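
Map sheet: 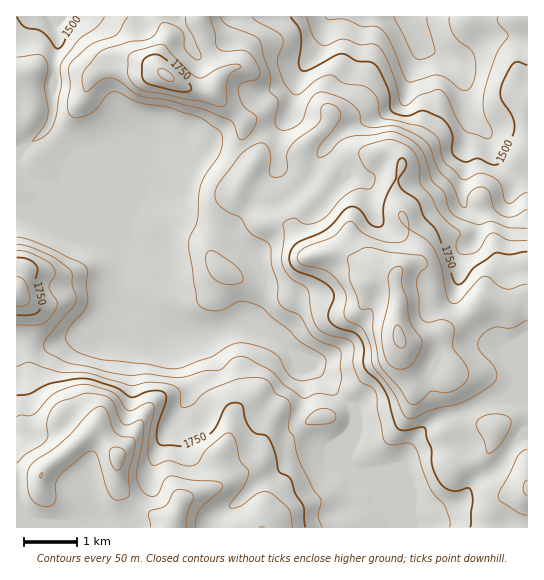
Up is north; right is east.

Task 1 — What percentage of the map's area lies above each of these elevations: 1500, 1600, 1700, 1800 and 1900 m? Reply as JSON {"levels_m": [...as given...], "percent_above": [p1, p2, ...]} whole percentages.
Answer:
{"levels_m": [1500, 1600, 1700, 1800, 1900], "percent_above": [92, 67, 40, 19, 3]}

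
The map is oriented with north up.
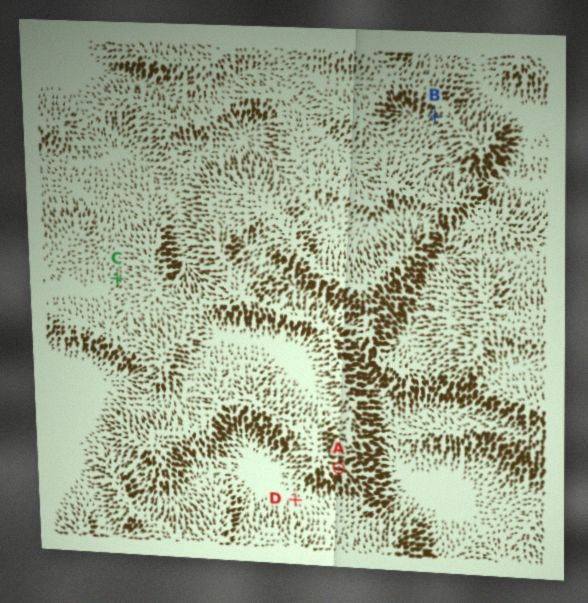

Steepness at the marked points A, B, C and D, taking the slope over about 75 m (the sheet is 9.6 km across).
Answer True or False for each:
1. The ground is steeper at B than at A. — True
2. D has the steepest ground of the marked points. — False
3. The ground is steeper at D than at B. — False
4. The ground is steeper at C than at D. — True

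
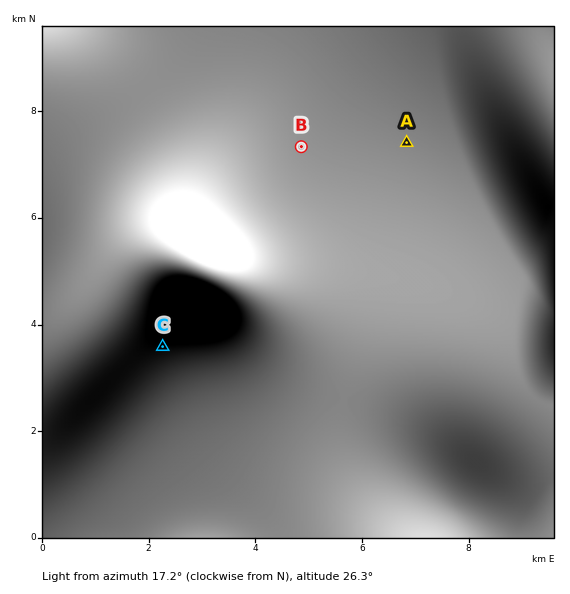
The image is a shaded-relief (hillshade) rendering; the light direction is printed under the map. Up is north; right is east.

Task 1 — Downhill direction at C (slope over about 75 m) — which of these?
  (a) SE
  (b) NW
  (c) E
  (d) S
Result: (a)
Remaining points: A E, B E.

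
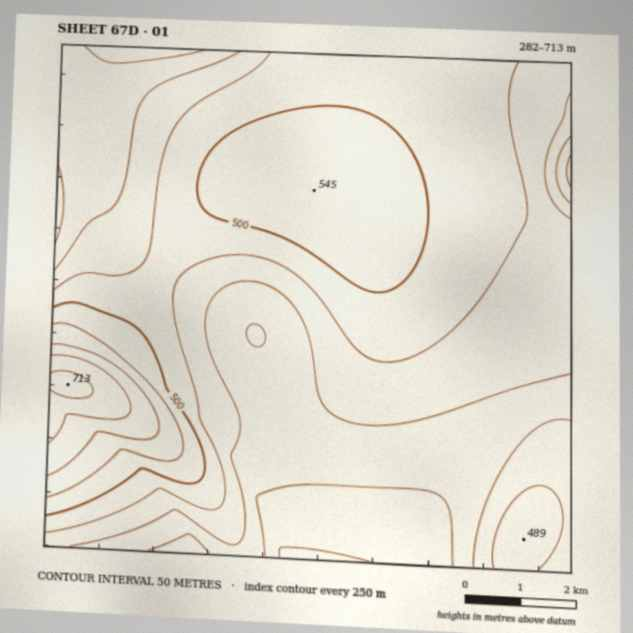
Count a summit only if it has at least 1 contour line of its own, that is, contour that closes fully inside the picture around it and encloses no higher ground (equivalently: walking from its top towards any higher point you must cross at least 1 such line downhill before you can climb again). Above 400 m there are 1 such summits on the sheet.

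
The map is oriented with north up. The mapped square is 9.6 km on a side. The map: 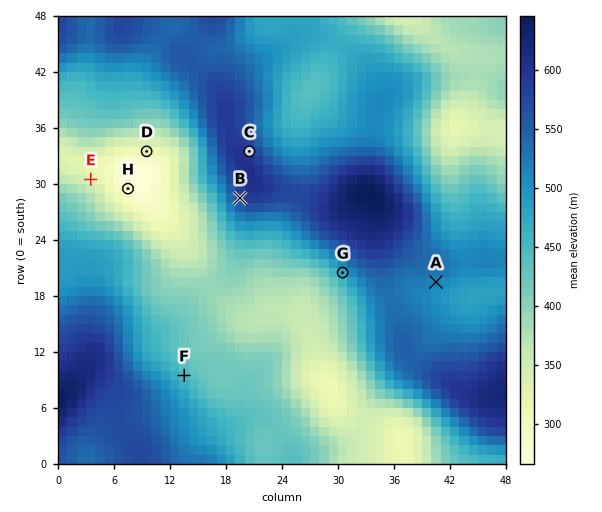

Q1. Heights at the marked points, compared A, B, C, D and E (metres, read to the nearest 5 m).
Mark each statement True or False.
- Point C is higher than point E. True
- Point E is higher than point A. False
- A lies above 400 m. True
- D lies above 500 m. False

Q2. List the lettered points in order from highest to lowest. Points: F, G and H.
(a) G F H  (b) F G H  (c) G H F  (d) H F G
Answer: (a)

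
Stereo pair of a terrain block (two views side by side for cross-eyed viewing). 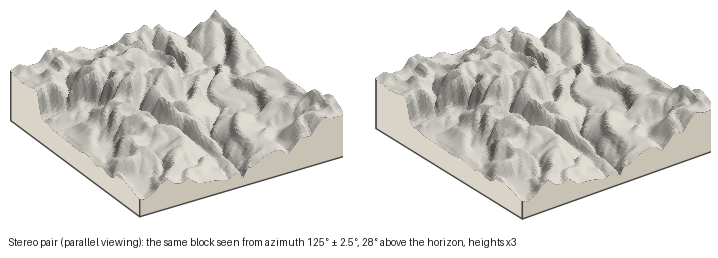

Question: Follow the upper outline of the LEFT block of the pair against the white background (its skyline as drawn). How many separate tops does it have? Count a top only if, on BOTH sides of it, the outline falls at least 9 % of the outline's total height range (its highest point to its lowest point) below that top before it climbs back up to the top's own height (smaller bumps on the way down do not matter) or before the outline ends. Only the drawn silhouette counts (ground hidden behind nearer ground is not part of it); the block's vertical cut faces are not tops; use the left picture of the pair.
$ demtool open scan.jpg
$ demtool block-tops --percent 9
2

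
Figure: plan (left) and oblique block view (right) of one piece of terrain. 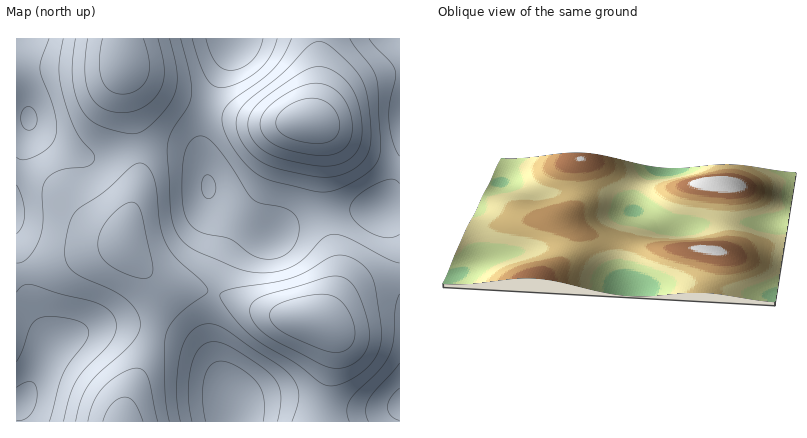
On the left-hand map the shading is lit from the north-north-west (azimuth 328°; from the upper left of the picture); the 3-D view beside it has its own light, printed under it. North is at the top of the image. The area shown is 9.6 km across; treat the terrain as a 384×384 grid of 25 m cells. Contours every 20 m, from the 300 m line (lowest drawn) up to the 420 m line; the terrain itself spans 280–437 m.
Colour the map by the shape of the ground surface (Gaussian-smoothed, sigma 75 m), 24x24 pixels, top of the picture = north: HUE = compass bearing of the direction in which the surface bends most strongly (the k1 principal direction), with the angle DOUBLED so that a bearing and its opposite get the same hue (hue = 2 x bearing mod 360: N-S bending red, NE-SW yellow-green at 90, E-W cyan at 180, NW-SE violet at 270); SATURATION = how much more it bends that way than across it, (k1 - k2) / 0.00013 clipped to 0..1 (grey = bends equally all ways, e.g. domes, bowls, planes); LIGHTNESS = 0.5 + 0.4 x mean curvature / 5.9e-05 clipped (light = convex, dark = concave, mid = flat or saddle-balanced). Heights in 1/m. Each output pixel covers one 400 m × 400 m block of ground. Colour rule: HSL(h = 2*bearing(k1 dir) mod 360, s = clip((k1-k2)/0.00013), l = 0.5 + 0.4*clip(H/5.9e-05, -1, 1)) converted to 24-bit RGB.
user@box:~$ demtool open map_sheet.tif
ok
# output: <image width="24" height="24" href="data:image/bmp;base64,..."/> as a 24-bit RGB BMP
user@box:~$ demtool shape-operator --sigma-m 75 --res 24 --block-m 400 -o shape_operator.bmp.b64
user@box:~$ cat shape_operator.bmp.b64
<image width="24" height="24" href="data:image/bmp;base64,Qk32BgAAAAAAADYAAAAoAAAAGAAAABgAAAABABgAAAAAAMAGAAATCwAAEwsAAAAAAAAAAAAAGRwpKiZMR0B3c3mXsLmm3+HB7+3K6+au0c17m5dcZFJbTDNZNyBMIhk9HiY8M1lRXplHxtVY79pZ9Mosu6YUW2MYIi0VFR4YDiUiGjpBNnB9ZK2vpMGz29rG7t7L79Cw27J7pIhXX09aPS9SNiBOMiBJLCxENVQ+WYE1vb8p9bEV/5sI2pMAgXwSIzcRDiUVCkNFDltfHpWMOsSmgL2mxL+t57+19MGy66uRu4Bna1BlNSdILRg4OBs4OiUnRUcjUV8ahoYWx5MN/poR9Kw1zcM+PIc5F1lMCmOLDWp7GIx6JqBtQ6BmlqBv1JJ99Kua9a+c1X1vgkZmOBxBIw0mMREnTB4eYE4jY20gbIIjq7cy2c9z5uC2093EicfJIZDDFz2aH09uJWhTIGsyI2IlUGo0sYY77ppg+aqC5ndimzNfRBVIKAovVRhTiTtln3Jkf6hvZryBgM+fvuXI3e7g3+zps8XhOV7bQSJ5OTBWOFE3L1QjIEAXKD8Yb3ck47Ik9qxZ6HVTrC9mWBdqOBBqTCKvinzWyc3q2OTz0+n1zu/11/Tw3O/n3ujnpJnJZDO3Xx5nZDJfZ1BHW2U8NUwoJ0EeSGcjrsAo4sVT1ItnuUmXWCSnDhXLOnT8uNb+zuD9z9z80dr61uD13enuzdzNwK6lrFeUfyaDcSJ+iT2PlV+FiGhxWmxpRmRQQoM+b8FDq8x2u7OXlXu9QkraLoH5YMn/puj/zev+0tv53dX24sjs3bnJ0qKZwWlonzp0gCJ/eSa8j0vCpna8p3u3jGysaXGea62TdM2IjNWfmsvHhZnRaorfWrPpRvD3NfjmP9nZYXWvwF+t3GaM5Xx+34uCyHGGvkC+giS0fifimVrPrH3GrIHGonzFloy+n8S/mdyyiuK2eNfRapzPbIXJc6O5SLd+J4ZAG0MiJyocWS8lv00q4Zdt27Ofx5y7mFvSdx/mlSXItFO/snq0ooC1nYK+raDCvM2/rN+ue96XRMuoP4WmWFaXmGZ1ln1IVlsmHCIRHCATLjAWoaMv091yzdikn523d0fGdRvIfyduoktkoYF2hIybf4CtrKG51NC90uOxhtRwNppgKldeQzpekkBYuTwwhkUtODAkFSAWJE0iXLsonexSodxheJFcVDNhVhpeVio0ooBPnLRzcayOZ5SslpCv18Gz7OC3ydh8PoRFGzc8HiE5dThdyTNHxDlCdUtWPVRRMXM/VsEjmPcSmMoPTFAcHxQVIhEcRGBLjbZzksyKar2ZSpOqbnOh0Kig89rC5s+feZJdHDJBDxUnSy1TrTtNzkRDoU1MZmNPTW45faQft84AkpcBKisKHB4VFRkeMLi/lM+0ptCpdK+VRHODU2J5uZWB8tW78tW7r4B5JylXDA4nKBo0gi8yzEsitFcpdlYwZl8oj4gYxLYDrq0KQ1weFDkyElhkD8P6jcTMvLmimoBsRVZRO09BmqJO6tOM8tGrx3NxTyloFAopHQ4laiQsxEYXyVoYkFkoeGIvoJUw19o8r9hcQ8xzAsvQAKDIA3O7UlijwFRbuTwuZEIuPUonYY0n1Ok779BoyWRKaSNqGggrJQ03gS1n0UdL13JlunRtoIh8lbmRwOC60vHXn/LbIe3/AJLFBxYtQCJIpB4r1SAPoEolbnMsWpIdmdoR5egkqnA5XihiHwtLIgx4azXR1qvh8Nrx59vw0tTt2ujx2vHt2fLny/PqI9PvAUZvDA0nHxEidyIu4y8i2GZHuJxMhbY4idEjps8qjJBKODtsCyCCAC/GSW//0tL53dT33tT31tX22OHz3evu4OvlxdfPSWKRCxEoEAopEQ8kZz5hwmxw2peV0KmbwcKNoMZ1i8JpYKt0MYqrAG6/AHrZMJ3/pMP72Nb15Njz5drx49/s6eLl7N/d1JOhkzOBGwsoEgZHDxlaPFGQqY6w17S74sXH28/IyNO/qtC0g83BNsPdAKPVAIixAJG+JpzTi4y61qq447i34sS44MKx4KKd4GmU0hyzVAx7JgDCCRWzLEu4fX6vyK+148/M6+Xf4ujfyuDWntbVVb3SF5W0B11sCDY5FjYzWFs4vYAx6ahK6sBm3bxzzZJ6z2me1zfjfgflQQnYJxDCNC6xdWukuKSf3tW/7u7a5OzawtzDm8K6ZJOqOFx6Fyw5DyAkEyAcJywYlIYh79Eq8+NT4N1curJln2yDlkO/cBrbQSF9RCKIVDeRfmmYtK6b3+C46+/N4erAvtGdj6OAaWR5SjtfJR45ERIiExogJDkmfJU42uJQ8O9m4+ZQrrw4a3dFSURcRDBq"/>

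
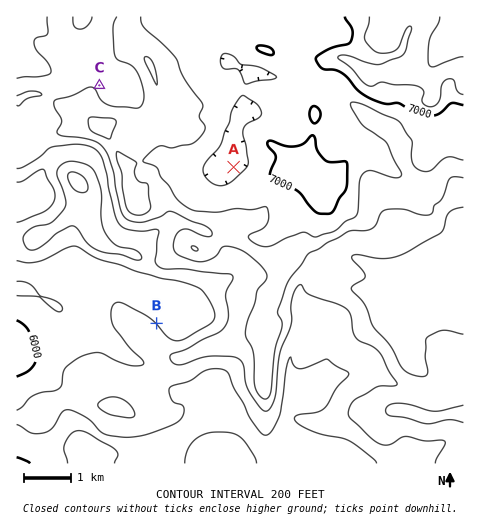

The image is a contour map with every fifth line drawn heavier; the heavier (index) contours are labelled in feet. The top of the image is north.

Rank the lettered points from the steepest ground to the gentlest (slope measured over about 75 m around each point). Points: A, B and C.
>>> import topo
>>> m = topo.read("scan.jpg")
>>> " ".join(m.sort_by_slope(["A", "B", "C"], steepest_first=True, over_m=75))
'B C A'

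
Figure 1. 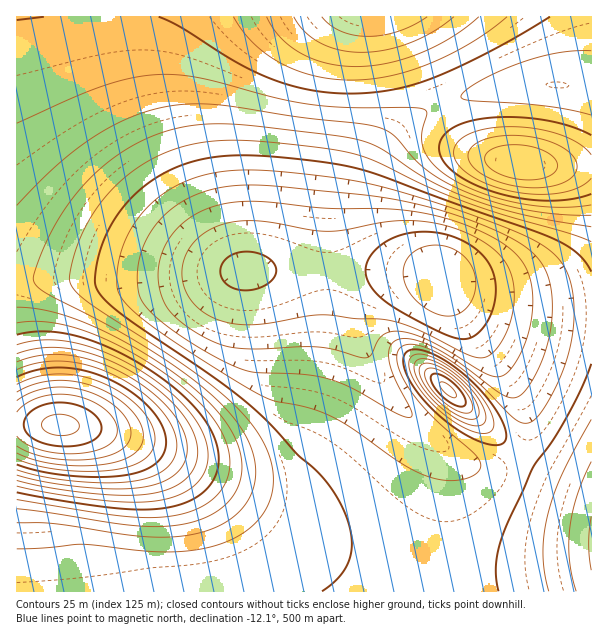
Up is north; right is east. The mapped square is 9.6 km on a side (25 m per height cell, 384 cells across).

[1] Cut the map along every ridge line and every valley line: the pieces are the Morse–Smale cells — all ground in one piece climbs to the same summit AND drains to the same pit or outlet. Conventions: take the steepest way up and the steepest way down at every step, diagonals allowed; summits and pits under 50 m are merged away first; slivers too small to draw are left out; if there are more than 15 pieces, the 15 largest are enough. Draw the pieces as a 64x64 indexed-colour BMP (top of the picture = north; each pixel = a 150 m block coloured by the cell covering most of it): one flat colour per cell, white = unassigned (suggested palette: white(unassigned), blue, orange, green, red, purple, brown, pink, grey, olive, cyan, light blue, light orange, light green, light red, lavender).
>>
<image width="64" height="64" href="data:image/bmp;base64,Qk12CAAAAAAAAHYAAAAoAAAAQAAAAEAAAAABAAQAAAAAAAAIAAATCwAAEwsAABAAAAAAAAAA////ALR3HwAOf/8ALKAsACgn1gC9Z5QAS1aMAMJ34wB/f38AIr28AM++FwDox64AeLv/AIrfmACWmP8A1bDFABERERERERERERERERERERERERERERERFEREREREREREEREREREREREREREREREREREREREREREUREREREREREQRERERERERERERERERERERERERERERERRERERERERERBERERERERERERERERERERERERERERERFEREREREREREEREREREREREREREREREREREREREREREUREREREREREQRERERERERERERERERERERERERERERERRERERERERERBERERERERERERERERERERERERERERERFEREREREREREEREREREREREREREREREREREREREREREUREREREREREQRERERERERERERERERERERERERERERERRERERERERERBEREREREREREREREREREREREREREREREUREREREREREERERERERERERERERERERERERERERERERREREREREREQRERERERERERERERERERERERERERERERFERERERERERBEREREREREREREREREREREREREREREREUREREREREREERERERERERERERERERERERERERERERERREREREREREQRERERERERERERERERERERERERERERERFEVVVURERERBEREREREREREREREREREREREREREREREVVVVVVEREREEREREREREREREREREREREREREREREREVVVVVVUREREQREREREREREREREREREREREREREREREVVVVVVVVERERBEREREREREREREREREREREREREREREVVVVVVVVUREREEREREREREREREREREREREREREREREVVVVVVVVVREREQREREREREREREREREREREREREREREVVVVVVVVVRERERBEREREREREREREREREREREREREREVVVVVVVVVVEREREEREREREREREREREREREREREREREVVVVVVVVVVEREREQRERERERERERERERERERERERERERVVVVVVVVVURERERBERERERERERERERERERERERERERVVVVVVVVVUREREREERERERERERERERERERERERERERVVVVVVVVVUREREREQRERERERERERERERERERERERERFVVVVVVVVVRERERERBEREREREREREREREREREREREREVVVVVVVVVREREREREEREREREREREREREREREREREREVVVVVVVVVREREREREQRERERERERERERERERERERERERVVVVVVVVRERERERERBERERERERERERERERERERERERFVVVVVVVVEREREREREEREREREREREREREREREREREREVVVVVVVVEREMzMzMzMRERERERERERERERERERERERERFVVVVVVUQzMzMzMzMxERERERERERERERERERERERERERVVVVVUMzMzMzMzMzERERERERERERERERERERERERERERVVVVMzMzMzMzMzMiIiIiIiIiIiIiIiERERERERERERERITMzMzMzMzMzMyIiIiIiIiIiIiIiIiIiIiIiIiIiIiMzMzMzMzMzMzMzIiIiIiIiIiIiIiIiIiIiIiIiIiIjMzMzMzMzMzMzMzMiIiIiIiIiIiIiIiIiIiIiIiIiIjMzMzMzMzMzMzMzMyIiIiIiIiIiIiIiIiIiIiIiIiIiMzMzMzMzMzMzMzMzIiIiIiIiIiIiIiIiIiIiIiIiIiMzMzMzMzMzMzMzMzMiIiIiIiIiIiIiIiIiIiIiIiIiIzMzMzMzMzMzMzMzMyIiIiIiIiIiIiIiIiIiIiIiIiIjMzMzMzMzMzMzMzMzIiIiIiIiIiIiIiIiIiIiIiIiIiMzMzMzMzMzMzMzMzMiIiIiIiIiIiIiIiIiIiIiIiIiIzMzMzMzMzMzMzMzMyIiIiIiIiIiIiIiIiIiIiIiIiIjMzMzMzMzMzMzMzMzIiIiIiIiIiIiIiIiIiIiIiIiIiIzMzMzMzMzMzMzMzMiIiIiIiIiIiIiIiIiIiIiIiIiIjMzMzMzMzMzMzMzMyIiIiIiIiIiIiIiIiIiIiIiIiIiIzMzMzMzMzMzMzMzIiIiIiIiIiIiIiIiIiIiIiIiIiIjMzMzMzMzMzMzMzMiIiIiIiIiIiIiIiIiIiIiIiIiIiIzMzMzMzMzMzMzMyIiIiIiIiIiIiIiIiIiIiIiIiIiIiMzMzMzMzMzMzMzIiIiIiIiIiIiIiIiIiIiIiIiIiIiIjMzMzMzMzMzMzMiIiIiIiIiIiIiIiIiIiIiIiIiIiIiIjMzMzMzMzMzMyIiIiIiIiIiIiIiIiIiIiIiIiIiIiIiIjMzMzMzMzMzIiIiIiIiIiIiIiIiIiIiIiIiIiIiIiIiIiMzMzMzMzMiIiIiIiIiIiIiIiIiIiIiIiIiIiIiIiIiIiIiIiIiIiIiIiIiIiIiIiIiIiIiIiIiIiIiIiIiIiIiIiIiIiIiIiIiIiIiIiIiIiIiIiIiIiIiIiIiIiIiIiIiIiIiIiIiIiIiIiIiIiIiIiIiIiIiIiIiIiIiIiIiIiIiIiIiIiIiIiIiIiIiIiIiIiIiIiIiIiIiIiIiIiIiIiIiIiIiIiIiIiIiIiIiIiIiIiIiIiIiIiIiIiIiIiIiIiIiIiIiIiIiIiIiIiIiIiIiIiIiIiIiIiIiIiIiIiIiIiIiIiIiIiIiIiIiIiIiIiIiIiIiIiIiIiIiIiIiIiIiIiIi"/>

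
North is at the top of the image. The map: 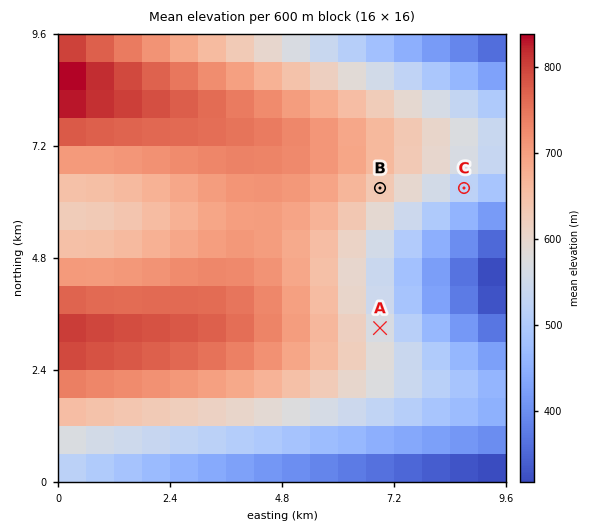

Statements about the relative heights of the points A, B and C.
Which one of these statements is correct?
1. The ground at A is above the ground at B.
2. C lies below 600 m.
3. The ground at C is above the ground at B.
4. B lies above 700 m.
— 2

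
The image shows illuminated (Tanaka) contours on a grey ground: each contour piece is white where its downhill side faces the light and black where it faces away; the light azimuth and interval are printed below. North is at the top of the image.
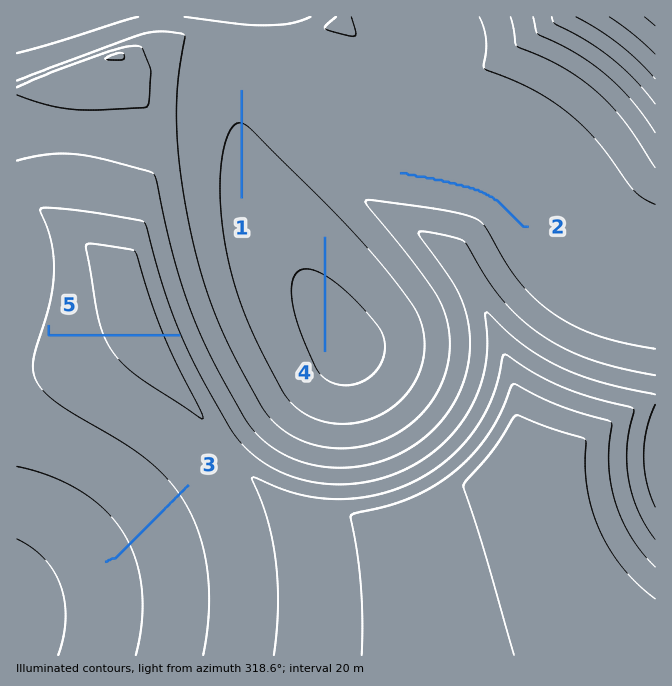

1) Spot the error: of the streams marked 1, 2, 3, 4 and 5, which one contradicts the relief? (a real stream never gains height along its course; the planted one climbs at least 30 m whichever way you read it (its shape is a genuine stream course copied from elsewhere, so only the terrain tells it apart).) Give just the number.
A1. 5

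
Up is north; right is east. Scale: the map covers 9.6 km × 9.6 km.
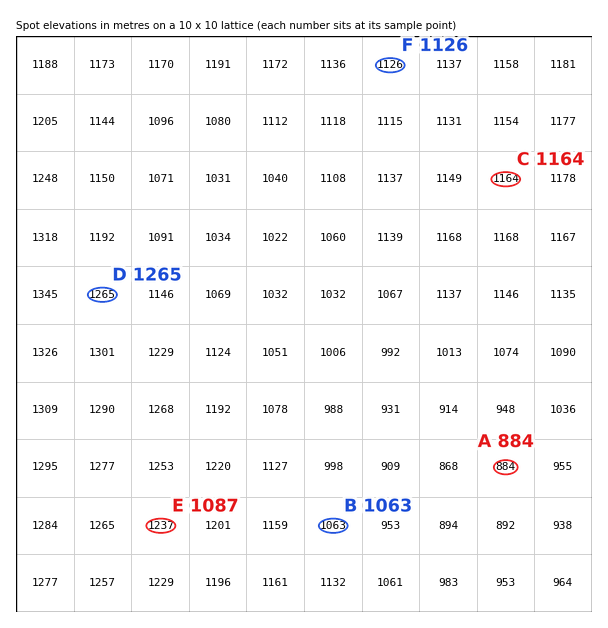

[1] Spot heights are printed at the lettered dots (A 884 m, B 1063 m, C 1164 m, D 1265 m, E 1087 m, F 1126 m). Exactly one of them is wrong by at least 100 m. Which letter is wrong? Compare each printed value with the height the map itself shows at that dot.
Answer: E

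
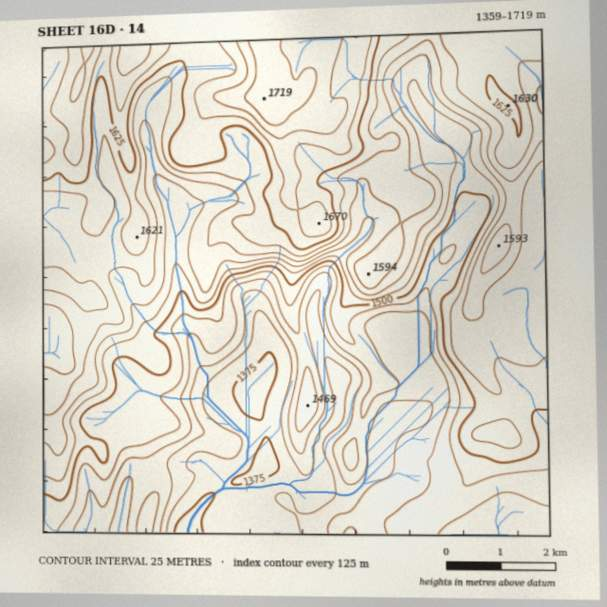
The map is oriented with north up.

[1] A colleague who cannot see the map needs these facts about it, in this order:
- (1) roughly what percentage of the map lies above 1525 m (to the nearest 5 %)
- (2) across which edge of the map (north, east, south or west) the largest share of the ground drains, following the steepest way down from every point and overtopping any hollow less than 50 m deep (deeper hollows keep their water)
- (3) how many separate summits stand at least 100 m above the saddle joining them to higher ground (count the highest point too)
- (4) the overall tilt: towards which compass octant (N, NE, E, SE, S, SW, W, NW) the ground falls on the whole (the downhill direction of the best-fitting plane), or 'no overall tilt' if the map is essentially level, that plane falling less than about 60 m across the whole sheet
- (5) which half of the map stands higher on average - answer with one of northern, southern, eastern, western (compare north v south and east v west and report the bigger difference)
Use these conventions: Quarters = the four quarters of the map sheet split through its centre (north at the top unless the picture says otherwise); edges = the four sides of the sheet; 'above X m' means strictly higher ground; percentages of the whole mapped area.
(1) Roughly 55 % of the ground is higher than 1525 m.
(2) Drainage is mainly to the south: more ground falls towards that edge than towards any other.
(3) Counting only tops that stand 100 m proud, the map has 1 summit.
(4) Overall the map slopes down towards the south.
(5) On average the northern half of the map is the higher ground.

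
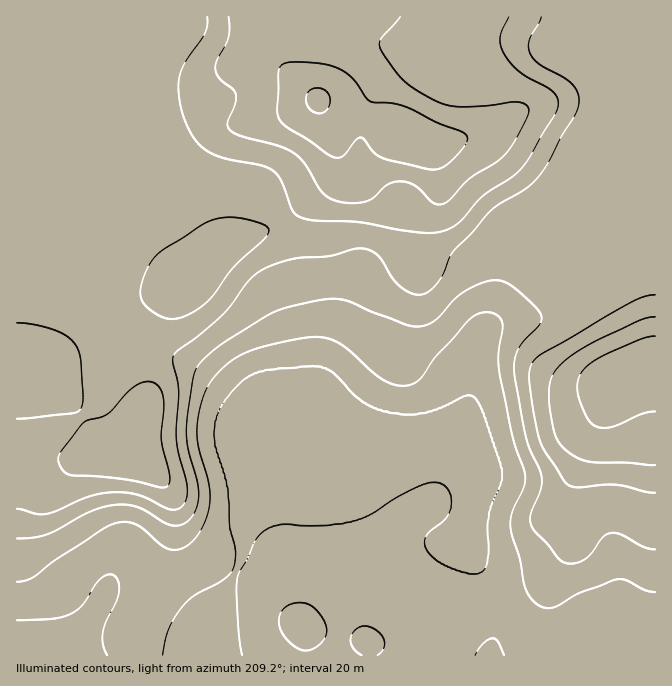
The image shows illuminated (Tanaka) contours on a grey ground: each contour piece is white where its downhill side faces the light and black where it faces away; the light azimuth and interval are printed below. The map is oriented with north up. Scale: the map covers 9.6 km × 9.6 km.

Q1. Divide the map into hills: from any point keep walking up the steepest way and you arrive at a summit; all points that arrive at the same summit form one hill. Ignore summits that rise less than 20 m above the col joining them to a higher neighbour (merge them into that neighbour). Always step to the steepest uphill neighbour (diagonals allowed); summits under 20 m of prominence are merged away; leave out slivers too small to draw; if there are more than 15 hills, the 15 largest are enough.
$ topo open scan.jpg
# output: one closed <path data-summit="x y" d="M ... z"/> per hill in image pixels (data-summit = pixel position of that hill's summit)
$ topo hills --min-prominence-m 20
<path data-summit="318 100" d="M655 16l-639 1 0 278 36 4 42 15 7 4 5 10 12 11 20 10 11 0 33 10 27 15 27 23 2 135 5 13 0 10-35 70-7 29-9-11-8-5-64-20-22-14-15 23-22 21 0 6 3 2 424 0 3-2 0-7 5-13 0-19-3-13-37-87 2-22-4-6-9-9-3-2-25 2-100 41-44-1 57-55 114-47 21-12 4-4 5-42 9-23 9-9 6-3 26-5 13 0 22-9 15-19 4-10 0-12-4-3 24-22 11-14 10 0 8 4 29-1z"/><path data-summit="655 362" d="M619 229l-10 0-11 14-24 22 4 3 0 12-4 10-15 19-22 9-13 0-26 5-6 3-9 9-9 23-5 42-4 4-21 12-114 47-56 54 43 2 100-41 25-2 12 11 4 6-2 22 37 87 3 13 0 19-6 22 165 0 1-423-29 0z"/><path data-summit="17 353" d="M27 296l-11 1 0 358 46 1-1-8 22-21 15-23 22 14 64 20 10 6 5 6 1 4 8-29 35-70 0-10-5-13-2-135-27-23-27-15-33-10-11 0-20-10-12-11-5-10-7-4-36-13z"/>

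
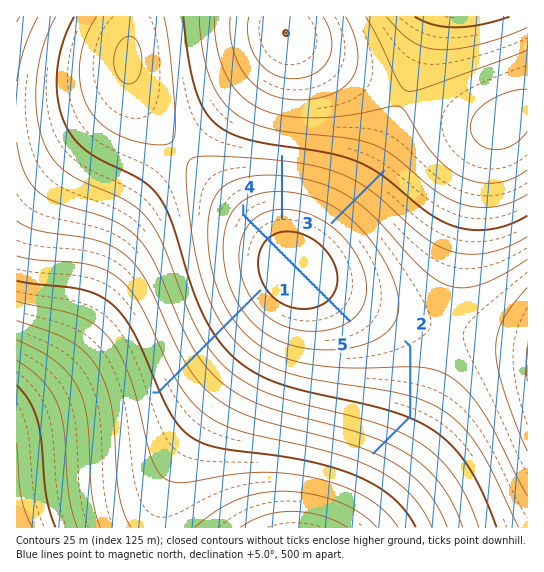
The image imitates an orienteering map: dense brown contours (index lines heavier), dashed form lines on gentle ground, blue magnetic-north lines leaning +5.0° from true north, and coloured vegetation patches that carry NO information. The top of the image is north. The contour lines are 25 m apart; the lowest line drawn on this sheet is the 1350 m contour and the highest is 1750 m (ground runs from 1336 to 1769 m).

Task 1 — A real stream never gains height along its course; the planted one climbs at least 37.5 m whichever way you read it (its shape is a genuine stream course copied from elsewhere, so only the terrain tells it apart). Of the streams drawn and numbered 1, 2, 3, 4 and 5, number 5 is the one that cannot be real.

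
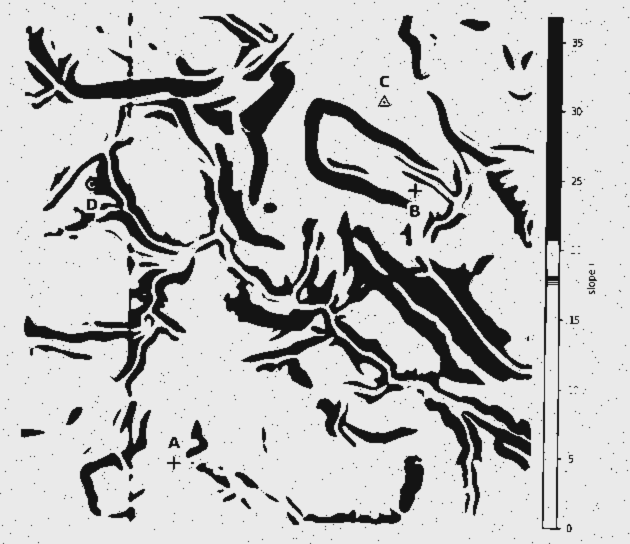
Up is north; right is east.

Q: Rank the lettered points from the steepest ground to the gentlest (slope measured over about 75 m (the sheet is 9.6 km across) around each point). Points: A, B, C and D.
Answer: D B A C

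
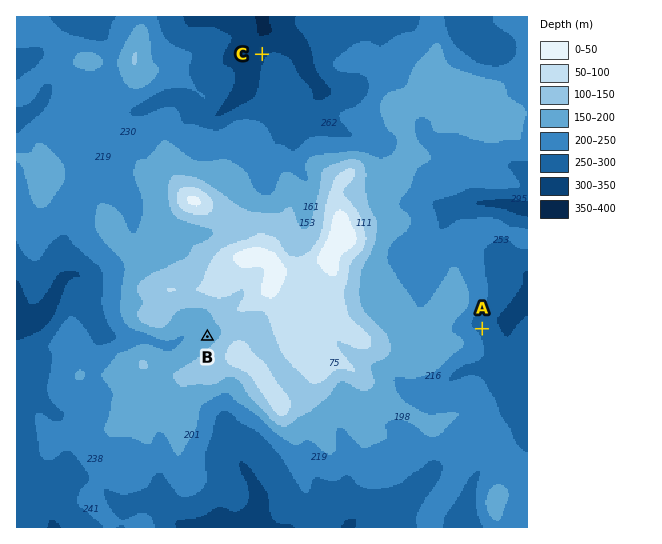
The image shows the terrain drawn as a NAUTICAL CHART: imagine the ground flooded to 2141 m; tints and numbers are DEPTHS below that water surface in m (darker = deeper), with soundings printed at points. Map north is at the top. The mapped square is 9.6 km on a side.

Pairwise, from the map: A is lower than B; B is higher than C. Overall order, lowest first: C A B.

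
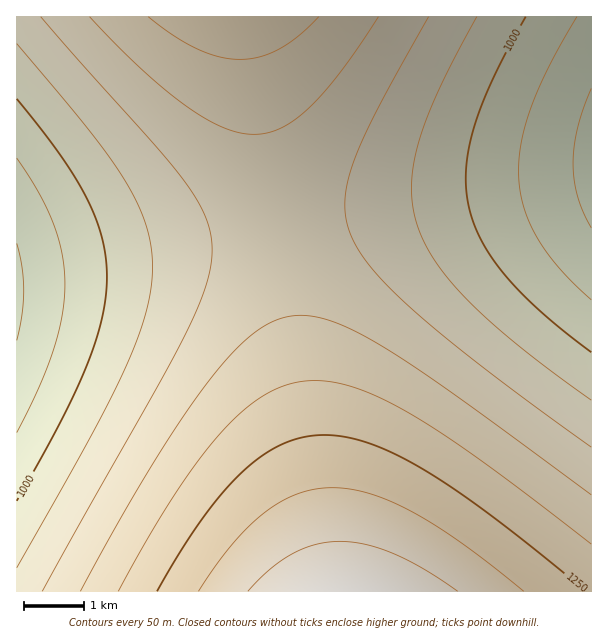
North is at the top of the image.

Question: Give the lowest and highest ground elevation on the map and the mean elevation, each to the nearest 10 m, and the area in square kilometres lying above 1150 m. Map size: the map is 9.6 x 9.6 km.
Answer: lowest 880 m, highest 1390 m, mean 1120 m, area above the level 32.5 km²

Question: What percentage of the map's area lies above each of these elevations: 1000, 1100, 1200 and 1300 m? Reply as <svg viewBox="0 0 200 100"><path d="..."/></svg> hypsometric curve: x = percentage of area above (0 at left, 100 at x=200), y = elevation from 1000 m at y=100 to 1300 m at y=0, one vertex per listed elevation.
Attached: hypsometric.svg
<svg viewBox="0 0 200 100"><path d="M167 100l-55-33-69-34-30-33"/></svg>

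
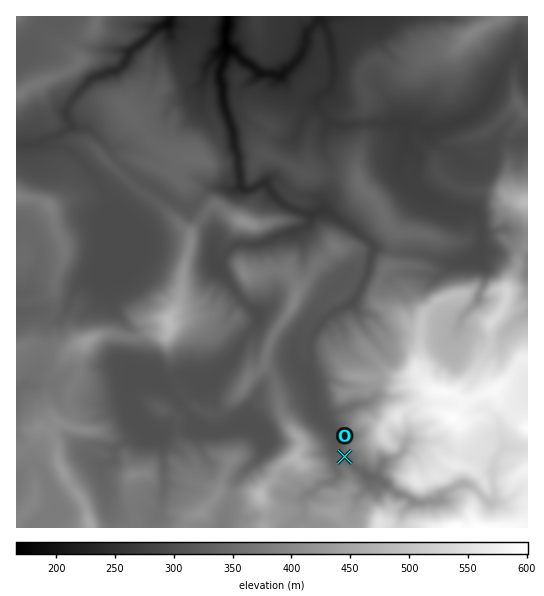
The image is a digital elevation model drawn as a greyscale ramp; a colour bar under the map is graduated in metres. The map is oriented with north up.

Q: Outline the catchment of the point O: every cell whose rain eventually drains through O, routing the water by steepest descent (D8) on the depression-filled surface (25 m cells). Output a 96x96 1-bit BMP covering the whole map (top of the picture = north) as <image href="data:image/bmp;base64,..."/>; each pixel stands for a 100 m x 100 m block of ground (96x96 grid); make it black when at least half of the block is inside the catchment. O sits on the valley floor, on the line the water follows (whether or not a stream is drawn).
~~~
<image width="96" height="96" href="data:image/bmp;base64,Qk2+BAAAAAAAAD4AAAAoAAAAYAAAAGAAAAABAAEAAAAAAIAEAAATCwAAEwsAAAIAAAAAAAAA////AAAAAAAAAAAAAAAAA/////4AAAAAAAAAB/////8AAAAAAAAAD/////8AAAAAAAAAD/////8AAAAAAAAAB/////8AAAAAAAAAB/////8AAAAAAAAAA/////8AAAAAAAAAA/////8AAAAAAAAAA/////8AAAAAAAAAA/////8AAAAAAAAAA/////8AAAAAAAAAB/////8AAAAAAAAAA/////8AAAAAAAAAA/////8AAAAAAAAAAf////8AAAAAAAAAAP////8AAAAAAAAAAA////8AAAAAAAAAAAf///8AAAAAAAAAAAf///8AAAAAAAAAAAP///4AAAAAAAAAAAH///wAAAAAAAAAAAD/H/gAAAAAAAAAAAA+H/AAAAAAAAAAAAAAD+AAAAAAAAAAAAAAA8AAAAAAAAAAAAAAAEAAAAAAAAAAAAAAAAAAAAAAAAAAAAAAAAAAAAAAAAAAAAAAAAAAAAAAAAAAAAAAAAAAAAAAAAAAAAAAAAAAAAAAAAAAAAAAAAAAAAAAAAAAAAAAAAAAAAAAAAAAAAAAAAAAAAAAAAAAAAAAAAAAAAAAAAAAAAAAAAAAAAAAAAAAAAAAAAAAAAAAAAAAAAAAAAAAAAAAAAAAAAAAAAAAAAAAAAAAAAAAAAAAAAAAAAAAAAAAAAAAAAAAAAAAAAAAAAAAAAAAAAAAAAAAAAAAAAAAAAAAAAAAAAAAAAAAAAAAAAAAAAAAAAAAAAAAAAAAAAAAAAAAAAAAAAAAAAAAAAAAAAAAAAAAAAAAAAAAAAAAAAAAAAAAAAAAAAAAAAAAAAAAAAAAAAAAAAAAAAAAAAAAAAAAAAAAAAAAAAAAAAAAAAAAAAAAAAAAAAAAAAAAAAAAAAAAAAAAAAAAAAAAAAAAAAAAAAAAAAAAAAAAAAAAAAAAAAAAAAAAAAAAAAAAAAAAAAAAAAAAAAAAAAAAAAAAAAAAAAAAAAAAAAAAAAAAAAAAAAAAAAAAAAAAAAAAAAAAAAAAAAAAAAAAAAAAAAAAAAAAAAAAAAAAAAAAAAAAAAAAAAAAAAAAAAAAAAAAAAAAAAAAAAAAAAAAAAAAAAAAAAAAAAAAAAAAAAAAAAAAAAAAAAAAAAAAAAAAAAAAAAAAAAAAAAAAAAAAAAAAAAAAAAAAAAAAAAAAAAAAAAAAAAAAAAAAAAAAAAAAAAAAAAAAAAAAAAAAAAAAAAAAAAAAAAAAAAAAAAAAAAAAAAAAAAAAAAAAAAAAAAAAAAAAAAAAAAAAAAAAAAAAAAAAAAAAAAAAAAAAAAAAAAAAAAAAAAAAAAAAAAAAAAAAAAAAAAAAAAAAAAAAAAAAAAAAAAAAAAAAAAAAAAAAAAAAAAAAAAAAAAAAAAAAAAAAAAAAAAAAAAAAAAAAAAAAAAAAAAAAAAAAAAAAAAAAAAAAAAAAAAAAAAAAAAAAAAAAAAAAAAAAAAAAAAAAAAAAAAAAAAAAAAAAAAAAAAAAAAAAAAAAAAAAAAAAAAAAAAAAAAAAAAAAAAAAAAAAAAAAAAAAAAAAAAAAAAAAAAA="/>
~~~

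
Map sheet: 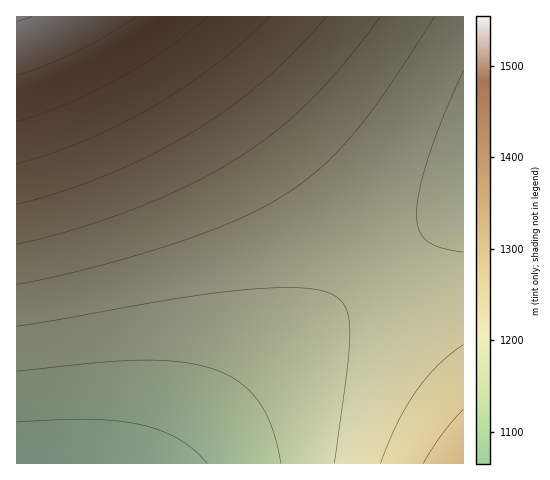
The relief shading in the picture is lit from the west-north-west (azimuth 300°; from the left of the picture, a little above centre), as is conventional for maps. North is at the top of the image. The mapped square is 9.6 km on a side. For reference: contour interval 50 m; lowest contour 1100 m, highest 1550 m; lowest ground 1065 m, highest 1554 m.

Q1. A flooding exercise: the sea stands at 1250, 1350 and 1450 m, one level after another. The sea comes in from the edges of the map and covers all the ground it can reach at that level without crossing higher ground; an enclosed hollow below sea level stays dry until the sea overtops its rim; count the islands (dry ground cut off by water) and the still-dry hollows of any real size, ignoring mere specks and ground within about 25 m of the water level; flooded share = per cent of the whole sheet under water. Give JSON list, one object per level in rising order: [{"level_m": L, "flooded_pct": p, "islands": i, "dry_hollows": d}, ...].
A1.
[{"level_m": 1250, "flooded_pct": 58, "islands": 0, "dry_hollows": 0}, {"level_m": 1350, "flooded_pct": 82, "islands": 0, "dry_hollows": 0}, {"level_m": 1450, "flooded_pct": 94, "islands": 0, "dry_hollows": 0}]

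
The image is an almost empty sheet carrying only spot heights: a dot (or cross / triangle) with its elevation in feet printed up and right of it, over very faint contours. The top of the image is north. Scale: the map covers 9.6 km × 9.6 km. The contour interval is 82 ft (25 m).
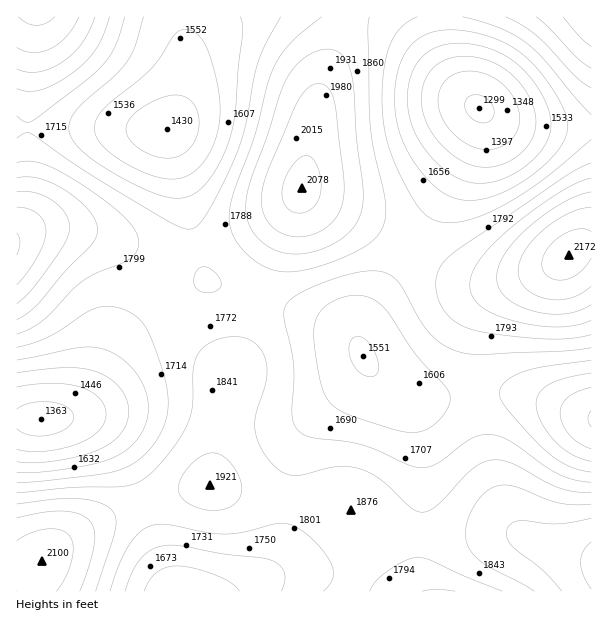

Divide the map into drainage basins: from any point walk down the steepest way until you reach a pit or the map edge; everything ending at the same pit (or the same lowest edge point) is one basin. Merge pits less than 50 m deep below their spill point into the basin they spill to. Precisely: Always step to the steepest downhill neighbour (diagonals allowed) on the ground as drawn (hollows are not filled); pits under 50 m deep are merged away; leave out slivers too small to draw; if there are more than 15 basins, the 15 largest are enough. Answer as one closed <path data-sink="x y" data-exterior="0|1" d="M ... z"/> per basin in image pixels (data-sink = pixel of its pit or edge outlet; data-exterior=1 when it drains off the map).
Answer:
<path data-sink="591 419" data-exterior="1" d="M302 190l-25 58-35 103-13 29-12 58-6 47 44 11 87 10 11 5 21 15 25 8 24 2 93-2 26 10 49 15 1-313-13 1-19 15-30 12-27 6-32 0-15-4-18-10-52-34-66-30z"/><path data-sink="167 129" data-exterior="0" d="M344 16l-327 0-1 220 28-7 24 0 24 5 30 13 18 19 36 57 53 52 1 4 12-28 35-103 24-56 15-87 9-30 18-45z"/><path data-sink="479 108" data-exterior="0" d="M591 16l-246 0-7 28-19 49-18 96 13 10 72 33 52 34 18 10 15 4 32 0 37-9 20-9 16-14 15-2z"/><path data-sink="41 419" data-exterior="0" d="M68 229l-24 0-28 8 1 327 21 0 19-18 14-10 48-24 51-18 39-8 2-3 11-70 7-29 0-9-53-52-36-57-12-14-23-14z"/><path data-sink="183 591" data-exterior="1" d="M210 484l-40 10-44 16-55 26-14 10-15 15-4 9-1 21 555 0 0-31-2-2-21-5-53-19-33 0-22 2-53-1-34-9-21-15-11-5-87-10-34-8z"/>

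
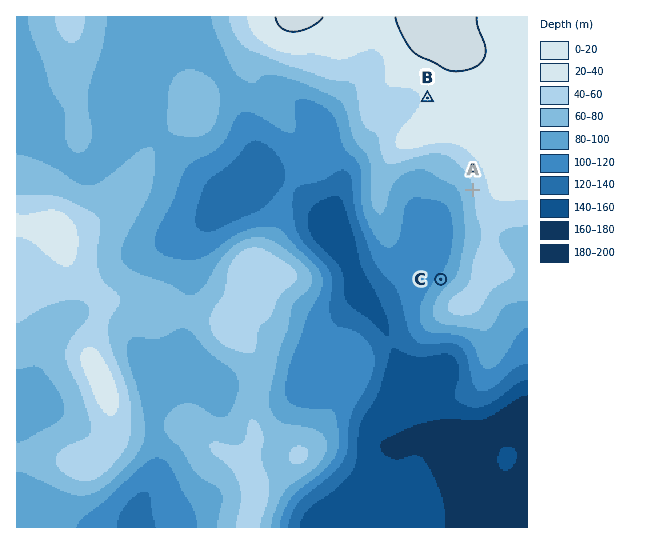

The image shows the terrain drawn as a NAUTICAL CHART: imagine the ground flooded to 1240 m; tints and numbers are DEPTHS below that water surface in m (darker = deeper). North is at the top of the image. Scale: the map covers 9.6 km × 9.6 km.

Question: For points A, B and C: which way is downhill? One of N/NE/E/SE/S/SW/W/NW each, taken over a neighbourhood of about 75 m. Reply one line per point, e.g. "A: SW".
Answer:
A: W
B: W
C: NW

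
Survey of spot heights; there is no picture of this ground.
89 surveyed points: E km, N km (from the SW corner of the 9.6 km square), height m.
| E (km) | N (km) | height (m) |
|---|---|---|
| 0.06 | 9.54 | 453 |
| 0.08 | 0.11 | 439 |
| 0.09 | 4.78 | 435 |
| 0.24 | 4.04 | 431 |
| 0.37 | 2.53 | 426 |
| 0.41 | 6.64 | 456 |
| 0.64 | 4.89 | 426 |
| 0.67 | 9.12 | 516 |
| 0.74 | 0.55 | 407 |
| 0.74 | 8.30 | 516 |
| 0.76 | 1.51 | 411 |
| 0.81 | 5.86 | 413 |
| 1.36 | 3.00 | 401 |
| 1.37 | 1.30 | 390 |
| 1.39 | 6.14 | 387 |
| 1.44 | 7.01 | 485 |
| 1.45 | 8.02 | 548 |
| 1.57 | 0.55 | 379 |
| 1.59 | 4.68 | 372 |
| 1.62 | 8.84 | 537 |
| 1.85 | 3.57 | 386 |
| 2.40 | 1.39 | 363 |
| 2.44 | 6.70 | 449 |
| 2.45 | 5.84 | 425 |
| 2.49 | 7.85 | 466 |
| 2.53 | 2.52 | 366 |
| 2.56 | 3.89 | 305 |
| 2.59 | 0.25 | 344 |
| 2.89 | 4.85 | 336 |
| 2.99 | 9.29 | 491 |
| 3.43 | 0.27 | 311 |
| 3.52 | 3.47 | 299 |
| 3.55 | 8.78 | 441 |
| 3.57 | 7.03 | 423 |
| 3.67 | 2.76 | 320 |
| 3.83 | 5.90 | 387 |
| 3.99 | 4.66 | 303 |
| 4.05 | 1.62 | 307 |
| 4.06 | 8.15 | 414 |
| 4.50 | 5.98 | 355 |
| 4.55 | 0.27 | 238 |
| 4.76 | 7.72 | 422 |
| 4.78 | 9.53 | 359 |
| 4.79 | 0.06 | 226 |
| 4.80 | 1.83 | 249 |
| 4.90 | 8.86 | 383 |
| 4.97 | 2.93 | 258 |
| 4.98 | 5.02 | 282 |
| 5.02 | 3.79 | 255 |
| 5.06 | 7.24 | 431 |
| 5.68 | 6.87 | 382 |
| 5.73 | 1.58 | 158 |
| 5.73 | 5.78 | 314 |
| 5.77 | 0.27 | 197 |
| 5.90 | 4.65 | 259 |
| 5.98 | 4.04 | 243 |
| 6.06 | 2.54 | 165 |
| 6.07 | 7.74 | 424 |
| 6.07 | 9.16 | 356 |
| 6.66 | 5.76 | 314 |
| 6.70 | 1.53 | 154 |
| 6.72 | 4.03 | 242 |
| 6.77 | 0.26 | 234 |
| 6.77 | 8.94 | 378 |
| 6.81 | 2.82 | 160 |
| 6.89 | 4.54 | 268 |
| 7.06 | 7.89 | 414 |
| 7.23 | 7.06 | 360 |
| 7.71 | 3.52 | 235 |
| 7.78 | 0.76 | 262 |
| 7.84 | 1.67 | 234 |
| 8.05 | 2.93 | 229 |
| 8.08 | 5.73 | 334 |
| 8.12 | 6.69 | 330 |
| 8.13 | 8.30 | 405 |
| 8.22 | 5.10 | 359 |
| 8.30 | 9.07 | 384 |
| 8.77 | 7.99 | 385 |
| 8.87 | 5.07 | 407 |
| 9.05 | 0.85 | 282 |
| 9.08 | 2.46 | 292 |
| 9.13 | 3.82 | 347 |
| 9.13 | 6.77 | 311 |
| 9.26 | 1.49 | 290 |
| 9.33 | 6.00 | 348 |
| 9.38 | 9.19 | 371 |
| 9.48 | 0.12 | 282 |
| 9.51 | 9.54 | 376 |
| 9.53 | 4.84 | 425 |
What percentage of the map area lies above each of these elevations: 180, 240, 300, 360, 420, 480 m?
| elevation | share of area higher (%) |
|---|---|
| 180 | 96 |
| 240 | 88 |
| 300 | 70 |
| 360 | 49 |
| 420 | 21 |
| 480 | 7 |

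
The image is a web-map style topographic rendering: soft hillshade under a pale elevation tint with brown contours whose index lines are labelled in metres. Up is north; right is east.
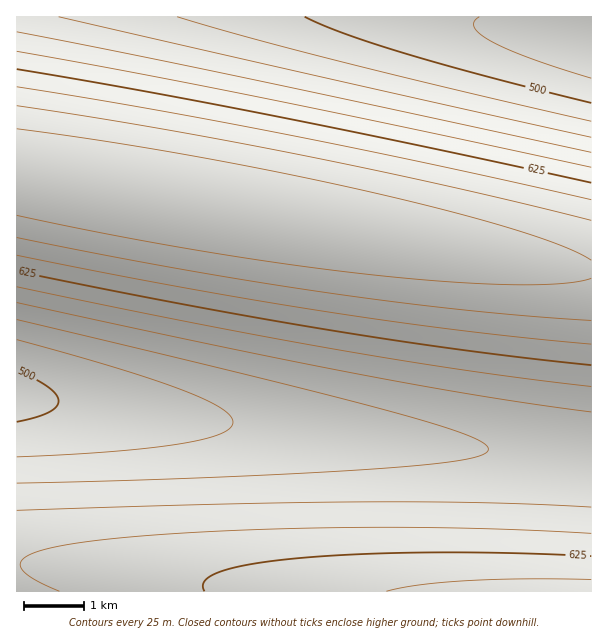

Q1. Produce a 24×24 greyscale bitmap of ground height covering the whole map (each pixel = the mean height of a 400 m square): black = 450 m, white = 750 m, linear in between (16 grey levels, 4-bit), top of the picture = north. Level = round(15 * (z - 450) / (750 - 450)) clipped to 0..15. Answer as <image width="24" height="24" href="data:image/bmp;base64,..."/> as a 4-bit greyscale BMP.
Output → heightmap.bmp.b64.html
<image width="24" height="24" href="data:image/bmp;base64,Qk2WAQAAAAAAAHYAAAAoAAAAGAAAABgAAAABAAQAAAAAACABAAATCwAAEwsAABAAAAAAAAAAAAAAABEREQAiIiIAMzMzAERERABVVVUAZmZmAHd3dwCIiIgAmZmZAKqqqgC7u7sAzMzMAN3d3QDu7u4A////AHiIiImZmZqqqqqqqniIiIiImZmZmZmZmXd3d3eIiIiIiIiIh2ZmZmZmZ3d3d3ZmZlVVVVVVVVVWZmZmZkREREREVVVVVVVVVTMzM0RERERVVVVVVSMzMzREREVVVVZmZiMzM0REVVVmZmd3dzM0RFVWZmd3eIiImURVVmZ3eIiJmZqqqlZnd4iJmaqqu7u7u3iImaqqu7vMzMzMzJqqu7vMzM3d3d3d3bvMzN3d3d3d3d3dzM3d3d7u7u3d3dzMy93u7u7u3d3czMu7qu7u3d3d3My7uqqZmN3d3MzLu7qpmYh3dszMu7qqmZiId2ZVVLuqqZmIh3ZmVURDM5mYiHd2ZVVEQzMiIXd3ZmVVREMzIiIREWZVVURDMzIiIhEREQ=="/>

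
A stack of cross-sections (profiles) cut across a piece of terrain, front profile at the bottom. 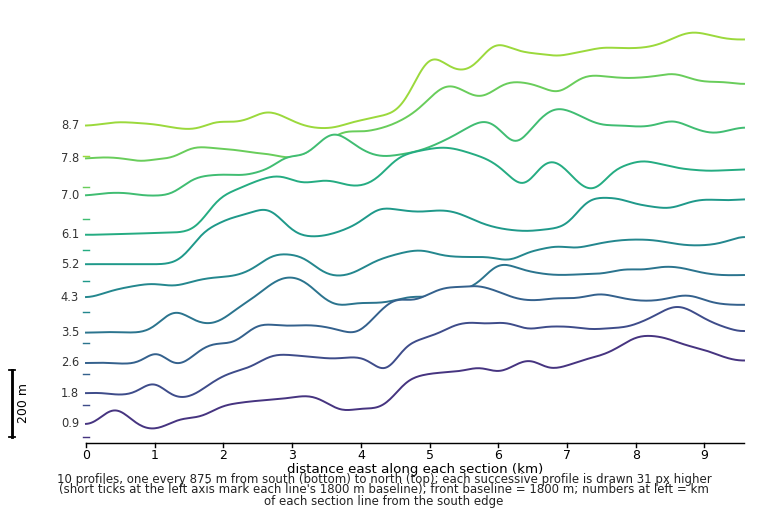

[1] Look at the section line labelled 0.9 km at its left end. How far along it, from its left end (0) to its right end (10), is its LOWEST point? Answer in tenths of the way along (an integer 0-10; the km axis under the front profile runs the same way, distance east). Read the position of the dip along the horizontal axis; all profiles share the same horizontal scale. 1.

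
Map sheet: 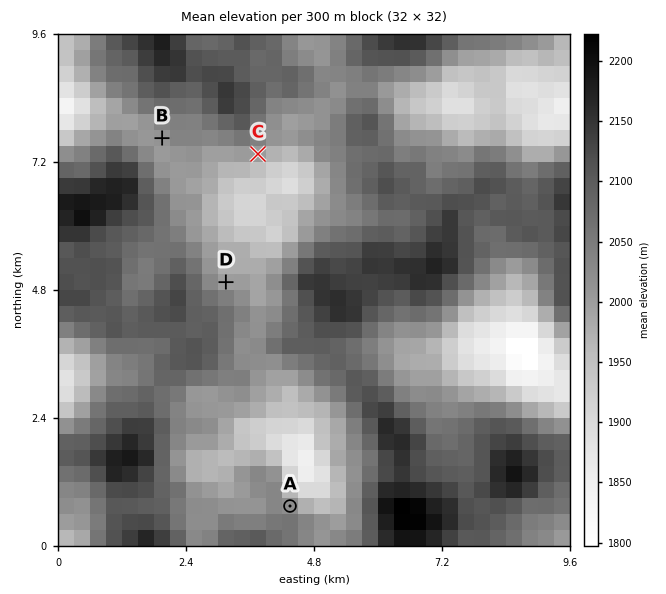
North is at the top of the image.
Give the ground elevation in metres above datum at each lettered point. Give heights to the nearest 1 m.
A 2024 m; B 2007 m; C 2007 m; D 1995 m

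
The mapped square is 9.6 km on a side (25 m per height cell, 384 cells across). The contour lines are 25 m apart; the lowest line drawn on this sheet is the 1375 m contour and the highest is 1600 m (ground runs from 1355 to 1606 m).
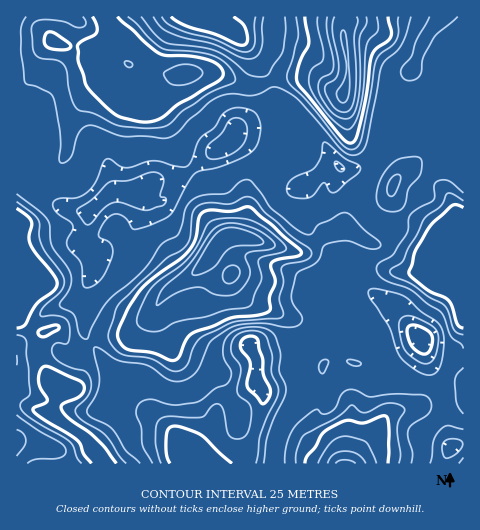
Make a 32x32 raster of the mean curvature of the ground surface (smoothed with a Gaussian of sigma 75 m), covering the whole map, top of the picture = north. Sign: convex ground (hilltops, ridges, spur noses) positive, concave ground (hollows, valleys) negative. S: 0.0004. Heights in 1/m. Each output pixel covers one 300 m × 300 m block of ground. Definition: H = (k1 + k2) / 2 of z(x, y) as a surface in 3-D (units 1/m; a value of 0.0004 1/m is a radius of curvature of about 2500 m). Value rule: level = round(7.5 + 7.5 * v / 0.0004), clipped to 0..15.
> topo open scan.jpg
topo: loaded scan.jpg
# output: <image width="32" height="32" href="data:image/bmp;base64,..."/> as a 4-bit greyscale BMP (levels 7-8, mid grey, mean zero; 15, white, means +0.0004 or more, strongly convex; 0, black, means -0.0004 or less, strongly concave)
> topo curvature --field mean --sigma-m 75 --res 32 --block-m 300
<image width="32" height="32" href="data:image/bmp;base64,Qk12AgAAAAAAAHYAAAAoAAAAIAAAACAAAAABAAQAAAAAAAACAAATCwAAEwsAABAAAAAAAAAAAAAAABEREQAiIiIAMzMzAERERABVVVUAZmZmAHd3dwCIiIgAmZmZAKqqqgC7u7sAzMzMAN3d3QDu7u4A////AJZCfdVoU2VrSJeoq6eIejVWIbykd2NVqTenl5ZolmkgRJ/5ZphTeXqTtpe8m7RIeK/ZIWh2aIc80LhlKVfZmGanaJRnd4qoSZJbeFmFmapnWM35Zoh3eYkiOneGZVZ3eFrIeFZUanetU7t5dod5p3h6Y4Y2VK2Gl1OKeZmZmmKmWVd1fdu7ZGIDmXd3eLcQlYvuN3yXeIhyAGeHd3i1AF3BelWHrHeay+3aiIiJdmk/uCFleJu2aHirhWaJhlRWW4v4R1V862araJVmeHREXbiKyWSFRZz4jrmDRnd43tuHmnaEh1Rkr2dSJrdnd2apiJdFRmh3gy7mj//HZolkq4iXaWmpeYU3//2TN6mnZEup+3ljy3Z3jHZoVGh7ZmZprGNDUmhmN5p0xjeYeHeoVH43ibokRXZ1RYV1KGmG6USneJh6eHRHeZiIiFeEhb13dneJiGmniYV6mImoIVVal3eHaYdneIiUA3mIiA21V3iIh2l1VkR3iXJYmINPw2Z4h4dohXqsl1iRSIdgrKF3d4h2aJibqrhkd3d2Bu+wZ4h3d2eYiYiat0apU4z/wWeIiIhmmIiHiKzcmInJf8NWaId4RZiIiazu6Xd2tw+zNViGerqJmKxnmaYYdYVPdmZXlmrZh4rGWHYwCoVmn0foVKiMuBTKh2MjNWqFmM/IlnVJ"/>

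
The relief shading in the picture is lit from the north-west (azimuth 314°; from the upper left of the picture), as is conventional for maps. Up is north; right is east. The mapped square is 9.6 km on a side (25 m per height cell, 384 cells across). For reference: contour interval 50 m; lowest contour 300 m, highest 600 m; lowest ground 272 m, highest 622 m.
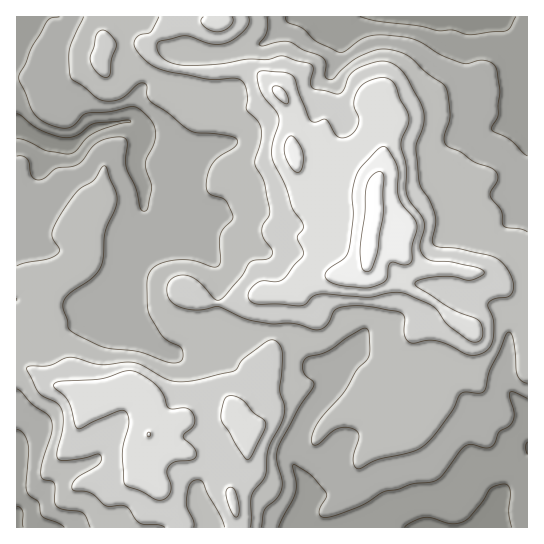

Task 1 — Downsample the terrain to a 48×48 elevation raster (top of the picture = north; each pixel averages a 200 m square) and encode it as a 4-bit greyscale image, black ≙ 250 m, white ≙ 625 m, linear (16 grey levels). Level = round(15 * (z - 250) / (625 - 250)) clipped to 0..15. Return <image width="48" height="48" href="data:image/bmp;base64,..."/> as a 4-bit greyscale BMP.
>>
<image width="48" height="48" href="data:image/bmp;base64,Qk32BAAAAAAAAHYAAAAoAAAAMAAAADAAAAABAAQAAAAAAIAEAAATCwAAEwsAABAAAAAAAAAAAAAAABEREQAiIiIAMzMzAERERABVVVUAZmZmAHd3dwCIiIgAmZmZAKqqqgC7u7sAzMzMAN3d3QDu7u4A////ACM0RWd3eIiJh3ipdUMjRDMzIiIiIiIRIyNFZmeHiZmYh3mpdlQzREQzMzIiIiISIzRGd3iJmaqYh4qpdmUzREVEQzMzMzIiIzVWeIiZqqqpiJqph2VDRFVURERDMzIiIjVmeImaq7upiJqpmHVERVVVVEREQzMiIkVnd4iJq7upmZmqmGVEVVZlVVVUQzMzIkRoiIiJu7uqqpmaqGRVVVZmZmZVRDMzMkRXmZiJu8u6qpmqqGVWZlZmZmZmVERDMkRXmpmZq8uqqpqrqXVWZmZmd3ZmVUVEMkRWiqqZq8u6qqqruoZWZmZmd3dmZVVEQ1Vmirqqq7uqqqq7qpdlZmZ3d3dmZlVVQ1Z3m7u7q7qqqqqqqZhlVmd3d3d2ZmVVQ2eJq7u7u7qqqqqpmYd2VWd3d3d3ZmZlRHiaqqq7u7mYiZmZmYd2ZmZ3d3d3dmZlVoiZmZmaqph3d4iImYdmZmZnd3h3d3dlV4iIiIiIiHZmZ3iImYdmZmZmd4iHd3dlZ4d3d3dmZmZmZ3d4iYdmZmZmd4iIiIh2Znd3dmZmZmZmZnd3iId3dmZmd4iIiaqGZndmZmZmVmZmd3d3eId4h3Zmd4mZmrqXZndmZmZlVmZ3d3d4iIiZmHdmd4maqqqHZmdmZmZlVmd4iIiJmZqqmId4iImaqpmHd2Z2ZmZVVmeJmIiaqqqqqZmqmZqqmZmIh2d3ZmZlVmeJmHeJqqu7u7zMu6qpmamZh2d3dmZlVmeIh3d4mqq7zN3ty7qqqqqph2Zmd3ZlVmZ3dmZ4mZqrvN3u3Mu6qqqZdlZmZnZlVWZmZmZ3iImqu83u3dupmZiHdlVmZmZlVVVVZmZ3eJmqu7zv3duYiHd3dmZmZmZlVVVVVmZ3eJqqq7zv7eyYd3dmZmZmZ3dmVVVVVmZneJmqq7zv7uyYd3dmZlVVZ3dmVEVVZmZmeJmqu7zv7duYd3dmZVVVZndmVEVWZmZneJqru7zv7bmIh3ZmVURFVmZmVEVVZmZneJq7u7zu7amIh3ZmVUREVWZmVEVWZmd3iJu7u7ze7aiIh3dmVURERVZlQ0VWZmd3iavLu7ve7ah3d3ZmVUQzM0VlQ0VWZmZ3ibzLuqvN3Kh3dmZlVDMiIjVVQ0VWZmZnibzLuqq8y5h2ZmVVRCISIiNEQzVWZmZmebzLqqqry6h2ZVVEQxI0QyIiMjVmZmZ3iau6qqqru6mHZVREMyNVVUMzI0Vmd3d4iau6qpqqu6mHZVREQzRWZVVVRFZnd3iIiby6qZqqqqmHZVREQ0RWZmZmZWd3d3eIm8ypmYqqqph3ZVREQ0VWZmd3dmd3d4iIq8uod3mqqpd2ZVREQ0RVZniId3eIiIiJqqqYdniaqYdmVUREQ0RVZoiId4iIiIiJmZmIdVeIiHZVREREM0RVZ4iIiIiHd3d3d4d2ZUVmdmVUQzQzMzRFVniIiIiIiIiHZmZlQzRFVVRDMzMzIjREVniIeIiYmaqYdlVUMzM0QzMyIiIiIjNERWd3d4iZmqqodlRDMyIiIiIRERESIg=="/>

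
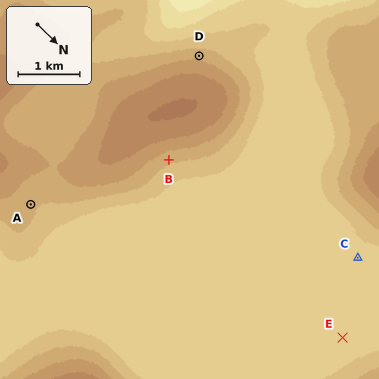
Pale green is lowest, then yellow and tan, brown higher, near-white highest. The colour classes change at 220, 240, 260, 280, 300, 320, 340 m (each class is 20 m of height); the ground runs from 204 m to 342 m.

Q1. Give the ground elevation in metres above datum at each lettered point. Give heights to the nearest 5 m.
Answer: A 285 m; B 285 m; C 250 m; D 290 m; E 250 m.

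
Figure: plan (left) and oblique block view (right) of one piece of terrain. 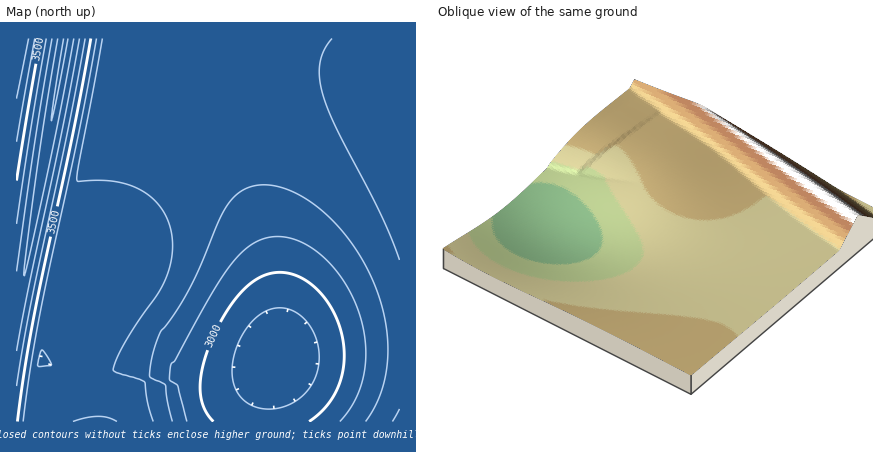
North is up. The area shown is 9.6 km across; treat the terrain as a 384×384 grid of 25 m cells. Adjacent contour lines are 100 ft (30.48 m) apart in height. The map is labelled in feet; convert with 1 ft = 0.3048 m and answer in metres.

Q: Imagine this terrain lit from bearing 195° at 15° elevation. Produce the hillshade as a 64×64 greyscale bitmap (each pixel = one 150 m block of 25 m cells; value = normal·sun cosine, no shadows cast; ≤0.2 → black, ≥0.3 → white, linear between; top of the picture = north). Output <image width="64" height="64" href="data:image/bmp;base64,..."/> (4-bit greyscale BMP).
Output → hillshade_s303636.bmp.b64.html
<image width="64" height="64" href="data:image/bmp;base64,Qk12CAAAAAAAAHYAAAAoAAAAQAAAAEAAAAABAAQAAAAAAAAIAAATCwAAEwsAABAAAAAAAAAAAAAAABEREQAiIiIAMzMzAERERABVVVUAZmZmAHd3dwCIiIgAmZmZAKqqqgC7u7sAzMzMAN3d3QDu7u4A////AEZWZmZVVWZmZmVVREMyBWVVRERDMzMzM0REVVVmZmd3RVZmZmZ3d3d2ZlVURDIFZlVUREQzMzNEREVVVmZmd3dFV3eIiIiIiHd2ZVVEMBZmZVVURERERERVVVZmZ3d3eEVomZmZmYiIh3ZmVVQwR3ZmVVVVRERVVVVmZmd3d4iIRXiZmZmZiIiHd2ZlVTBnd2ZmVVVVVVVWZmZ3d3iIiIhFeJmZmZiIiId3ZlQgAXh3d2ZmZmZmZmZnd3eIiIiImUV3mZmZiIiHZDEAAAAGiId3d2ZmZmZ3d3eIiIiJmZmZRXeId2ZUIQAAAAAAAVmYiId3d3d3d3d4iIiZmZmZmZlVZEQzIRAAAAATRWd4qpmIiIh3d3eIiIiZmZmZqqqqqlVURVRVVWd4iZiIiImqmZmIiIiIiIiZmZmqqqqqqqqqVVeJmaqqqpmZmZiIirqpmZmYiIiZmZmqqqqqq7uqqqpVV4qqqqqqqqmZmZmbuqqZmZmZmZmaqqqru7u7u7u7qlVXiqqqqqqqqqmZmau6qqqZmZmaqqqru7u7u7u7u7u7VVeKqqqqqqqqqqqqq7uqqqqqqqqqu7u7zMzMzMzLu7tVV4qqqqqqqqqqqqq7u7qqqqqqq7u7vMzMzMzMzMzLu1VXiqqqqqqqqqqqq8u7u6qqqqu7u8zMzN3d3d3MzMy7VlaJqqqqqqqqq7u7y7u7u7u7u7vMzM3d3d3d3d3MzMtGZomqqqqqu7u7u7zLu7u7u7u7vMzN3d3d3d3d3dzMy0Zmiaqqqqqru7u7vMu7u7u7u7vMzN3d3u7u7u3d3czMR2aIqqqqqqqqu7u7u7u7u7u7vMzN3d7u7u7u7t3dzMxIZoiqqqqqqqqqu7u7u7u7u7vMzN3d7u7u7u7u3d3MzFlmeJqqqqqqqqqqq7u7u7u7u8zM3d3u7u7u7u7t3dzMaWZ4mqqqqqqqqqqqqqqqu7u7zM3d3u7u7u7u7u3d3Mx6dmiJmZmZmZmZmaqqqqqru7vMzd3e7u7u7u7u7d3MzJp2aImZmZmZmZmZmZmaqqq7u8zN3d7u7u7u7u7t3czMqYZoiZmZmZmZiJmZmZmaqqu7zM3d3u7u7u7u7t3dzMy5lmeImZmIiIiIiIiJmZmqq7vMzd3e7u7u7u7u3d3My7mWZ4iZiIiIiIiIiIiJmZqqu7zM3d7u7u7u7u3d3MzLuqdnh4iIiIiId3eIiIiZmaqrvMzd3e7u7u7u7d3czLu6p2eHiIiIh3d3d3d4iImZqqu7zN3d7u7u7u7d3czMu7uoZoeIiIh3d3d3d3eIiJmaq7vMzd3e7u7u3d3dzMu7u6hmeHiIh3d3d3d3d3iIiZqqu7zM3d3e7t3d3dzMy7u7mWZ4eIh3d3d3d3d3eIiJmaq7vMzd3d3d3d3dzMy7u7uadnh4iHd3d3d3d3d3iImZqqu8zM3d3d3d3dzMy7u7u6p2eHeHd3d3d3d3d3eIiZmqq7vMzN3d3d3czMzLu7q7qnZ3h4d3d3d3d3d3d4iJmaqru8zMzN3d3czMzLu7qru6hneHiHd3d3d3d3d3iImZqqq7vMzMzMzMzMzLu7uqu7qWZ4eId3d3d3d3d3iIiZmaqru7zMzMzMzMzLu7uqq7uZZmh3iHd3d3d3d3eIiJmZqqu7u8zMzMzMy7u7uqqru5p2Z3eIh3d3d3d3eIiImZmqq7u7vMzMzMu7u7uqqqu7qnZnh4iId3d3d3iIiImZmaqqu7u7vMzLu7u7uqqqq7uqdmaHiIiIh3d4iIiIiZmaqqq7u7u7u7u7u7uqqqqru7qGZoeIiIiIiIiIiIiZmZqqqru7u7u7u7u7uqqqqpu7uZZmd3iIiIiIiIiIiJmZmqqqq7u7u7u7u7qqqqqpm7u5lmZ4eIiIiIiIiIiJmZmaqqqqu7u7u7u7qqqqqpmbu7mmZmh4iIiIiIiIiJmZmZqqqqqru7u7u6qqqqqpmZu7uqdmaHiIiIiIiIiZmZmZmqqqqqqru7qqqqqqqpmZm7u6p2ZneIiIiIiImZmZmZmqqqqqqqqqqqqqqqqpmZmbu7uYZmaIiIiIiZmZmZmZmaqqqqqqqqqqqqqqqpmZmZu7u5lmZoeZmZmZmZmZmZmZqqqqqqqqqqqqqqqpmZmZm7u7mWZmh5mZmZmZmZmZmZmqqqqqqqqqqqqqqZmZmZmbu7uaZmZ3iZmZmZmZmZmZmaqqqqqqqqqqqqqZmZmZmZu7u6p2ZneJmZmZmZmZmZmZqqqqqqqqqqqqqZmZmZmZm6u7qXZmaImZmZmZmZmZmZmaqqqqqqqqqqmZmZmZmZmcq7uphmZoeZmZmZmZmZmZmZmqqqqqqqqZmZmZmZmZmZyru7mWZmd5mZmZmZmZmZmZmZmqqqqpmZmZmZmZmZmZjKu7uZZmZ3mZmZmZmZmZmZmZmZmZmZmZmZmZmZmZmZiMm7u5lmZmeJmZmZmZmZmZmZmZmZmZmZmZmZmZmZmZiIuau7mWZVZ4mZmZmZmZmZmZmZmZmZmZmZmZmZmZmZiIi5q7updVVniZmZmZmZmZmZmZmZmZmZmZmZmZmZmZiIiKqqu6mFVVd5mZmZmZmZmZmZmZmZmZmZmZmZmZmZiIiImqq7uJVVV3mZmZmZmZmZmZmZmZmZmZmZmZmZmZiIiIiamqu5llVWeJmZmZmZmZmZmZmZmZmZmZmZmZmZiIiIiJqaq7mmVVZ4mZmZmZmZmZmZmZmZmZmZmZmZmZiIiIiI"/>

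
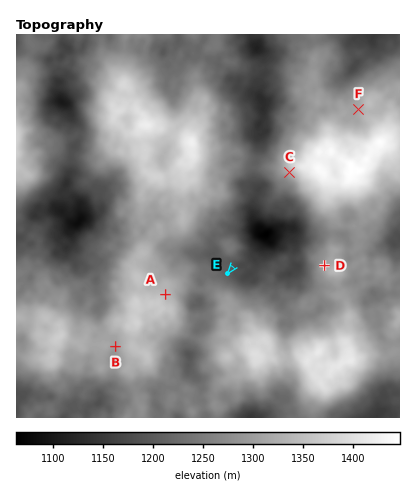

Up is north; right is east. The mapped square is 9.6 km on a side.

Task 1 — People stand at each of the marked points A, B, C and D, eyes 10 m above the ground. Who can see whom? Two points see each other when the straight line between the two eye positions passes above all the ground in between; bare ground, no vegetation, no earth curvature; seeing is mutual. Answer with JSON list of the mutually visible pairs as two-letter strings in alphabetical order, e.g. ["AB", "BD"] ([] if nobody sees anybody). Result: ["AC", "AD", "CD"]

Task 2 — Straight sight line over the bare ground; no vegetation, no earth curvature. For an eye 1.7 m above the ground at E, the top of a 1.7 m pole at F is hidden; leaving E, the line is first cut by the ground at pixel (294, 190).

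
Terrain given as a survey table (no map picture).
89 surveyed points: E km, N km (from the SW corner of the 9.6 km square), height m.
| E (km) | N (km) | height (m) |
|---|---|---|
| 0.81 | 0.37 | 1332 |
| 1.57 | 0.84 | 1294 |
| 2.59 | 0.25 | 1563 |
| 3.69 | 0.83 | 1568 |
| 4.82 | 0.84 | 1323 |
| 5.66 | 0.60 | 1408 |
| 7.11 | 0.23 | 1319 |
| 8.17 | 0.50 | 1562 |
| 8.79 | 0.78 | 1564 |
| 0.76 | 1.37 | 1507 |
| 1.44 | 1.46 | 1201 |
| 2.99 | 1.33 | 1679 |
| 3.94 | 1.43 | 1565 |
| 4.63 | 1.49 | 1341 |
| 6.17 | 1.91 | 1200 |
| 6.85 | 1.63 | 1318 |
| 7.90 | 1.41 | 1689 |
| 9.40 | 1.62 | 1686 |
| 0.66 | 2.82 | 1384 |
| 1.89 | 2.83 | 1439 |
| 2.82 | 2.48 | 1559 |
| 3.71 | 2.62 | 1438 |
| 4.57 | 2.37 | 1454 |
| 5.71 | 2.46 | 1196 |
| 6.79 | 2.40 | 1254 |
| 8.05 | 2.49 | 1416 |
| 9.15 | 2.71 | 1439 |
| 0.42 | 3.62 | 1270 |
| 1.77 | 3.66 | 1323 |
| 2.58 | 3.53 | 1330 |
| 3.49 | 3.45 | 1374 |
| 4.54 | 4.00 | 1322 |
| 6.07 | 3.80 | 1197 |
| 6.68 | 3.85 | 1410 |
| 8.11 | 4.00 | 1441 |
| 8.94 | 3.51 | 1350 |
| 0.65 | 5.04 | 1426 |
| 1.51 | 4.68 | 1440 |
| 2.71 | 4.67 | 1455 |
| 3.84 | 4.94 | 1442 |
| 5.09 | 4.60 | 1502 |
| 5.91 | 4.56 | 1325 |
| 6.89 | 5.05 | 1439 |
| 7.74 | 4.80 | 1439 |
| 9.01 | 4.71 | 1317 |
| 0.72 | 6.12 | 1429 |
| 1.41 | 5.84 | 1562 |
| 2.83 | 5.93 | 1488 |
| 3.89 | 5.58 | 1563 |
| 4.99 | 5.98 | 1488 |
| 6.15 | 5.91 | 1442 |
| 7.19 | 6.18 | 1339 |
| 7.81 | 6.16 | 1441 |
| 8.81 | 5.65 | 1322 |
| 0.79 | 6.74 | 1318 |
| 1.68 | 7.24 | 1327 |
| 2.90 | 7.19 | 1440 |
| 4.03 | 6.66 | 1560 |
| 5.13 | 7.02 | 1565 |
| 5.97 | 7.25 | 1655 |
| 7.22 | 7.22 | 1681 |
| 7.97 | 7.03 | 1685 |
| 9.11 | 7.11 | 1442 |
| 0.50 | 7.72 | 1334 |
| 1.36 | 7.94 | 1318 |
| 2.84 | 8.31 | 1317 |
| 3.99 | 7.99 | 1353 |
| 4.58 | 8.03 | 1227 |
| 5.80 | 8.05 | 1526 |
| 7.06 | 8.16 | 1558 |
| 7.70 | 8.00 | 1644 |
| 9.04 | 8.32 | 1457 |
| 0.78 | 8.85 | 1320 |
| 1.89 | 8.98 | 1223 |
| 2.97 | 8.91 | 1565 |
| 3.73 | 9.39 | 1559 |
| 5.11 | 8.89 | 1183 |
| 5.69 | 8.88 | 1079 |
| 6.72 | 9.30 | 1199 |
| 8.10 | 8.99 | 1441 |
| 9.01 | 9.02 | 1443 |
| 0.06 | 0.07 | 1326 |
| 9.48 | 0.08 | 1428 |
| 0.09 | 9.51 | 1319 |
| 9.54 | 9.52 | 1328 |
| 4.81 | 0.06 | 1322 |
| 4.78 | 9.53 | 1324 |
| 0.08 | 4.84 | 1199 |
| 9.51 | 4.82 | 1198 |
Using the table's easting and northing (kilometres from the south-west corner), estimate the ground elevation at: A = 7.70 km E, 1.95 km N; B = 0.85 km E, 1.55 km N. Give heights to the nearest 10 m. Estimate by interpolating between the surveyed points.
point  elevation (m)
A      1440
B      1440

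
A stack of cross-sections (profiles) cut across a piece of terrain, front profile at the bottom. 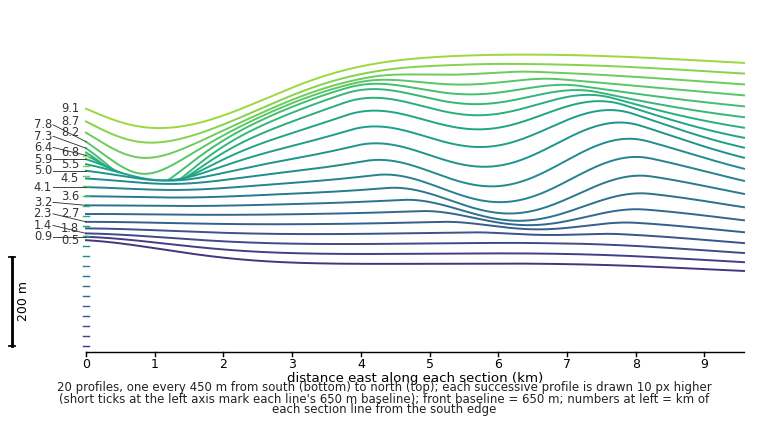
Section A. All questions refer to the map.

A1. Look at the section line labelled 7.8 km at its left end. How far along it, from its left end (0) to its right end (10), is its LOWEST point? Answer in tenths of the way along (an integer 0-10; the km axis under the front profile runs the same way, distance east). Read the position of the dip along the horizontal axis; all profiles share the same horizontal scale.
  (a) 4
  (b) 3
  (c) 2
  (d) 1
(d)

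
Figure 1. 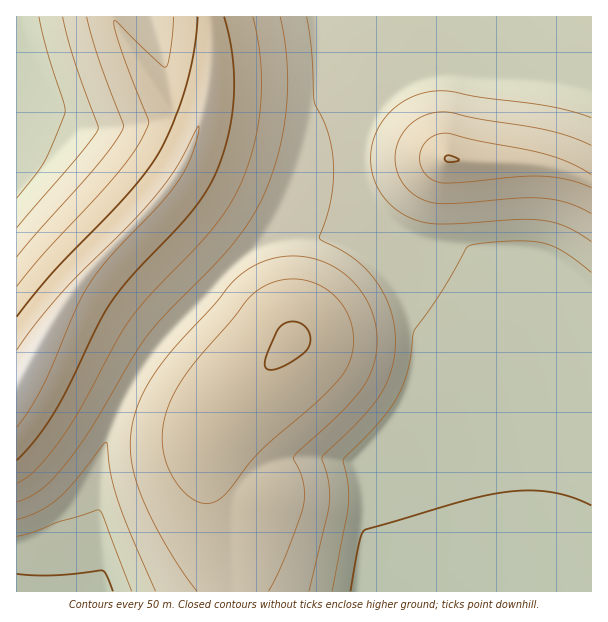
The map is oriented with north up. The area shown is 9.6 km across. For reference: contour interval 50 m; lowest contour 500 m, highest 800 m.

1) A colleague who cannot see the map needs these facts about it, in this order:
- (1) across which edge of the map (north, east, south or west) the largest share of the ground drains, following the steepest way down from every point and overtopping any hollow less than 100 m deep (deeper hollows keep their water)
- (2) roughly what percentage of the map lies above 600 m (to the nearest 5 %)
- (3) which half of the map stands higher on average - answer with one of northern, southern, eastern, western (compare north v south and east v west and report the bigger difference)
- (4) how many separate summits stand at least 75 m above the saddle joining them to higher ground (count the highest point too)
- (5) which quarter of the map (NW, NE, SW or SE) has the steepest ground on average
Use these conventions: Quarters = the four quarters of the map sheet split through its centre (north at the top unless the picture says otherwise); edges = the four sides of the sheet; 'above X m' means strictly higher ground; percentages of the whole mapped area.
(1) Drainage is mainly to the south: more ground falls towards that edge than towards any other.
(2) About 55 % of the map lies above 600 m.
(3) On average the western half of the map is the higher ground.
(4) There are 3 summits with 75 m or more of prominence.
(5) Slopes are steepest in the north-west quarter.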